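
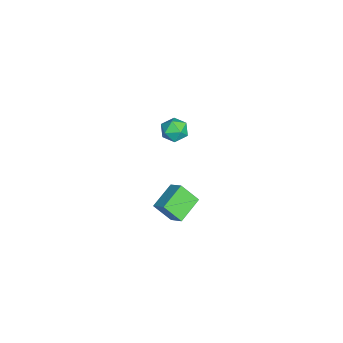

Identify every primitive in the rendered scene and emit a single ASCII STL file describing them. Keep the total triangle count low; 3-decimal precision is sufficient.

solid 
facet normal -0.459 -0.457 0.762
outer loop
vertex 0.333 -0.24 4.244
vertex 0.714 -0.786 4.146
vertex 0.923 -0.301 4.563
endloop
endfacet
facet normal -0.440 0.250 0.862
outer loop
vertex 0.333 -0.24 4.244
vertex 0.923 -0.301 4.563
vertex 0.742 0.291 4.299
endloop
endfacet
facet normal -0.769 0.560 0.310
outer loop
vertex 0.333 -0.24 4.244
vertex 0.742 0.291 4.299
vertex 0.422 0.172 3.72
endloop
endfacet
facet normal -0.990 0.046 -0.132
outer loop
vertex 0.333 -0.24 4.244
vertex 0.422 0.172 3.72
vertex 0.404 -0.494 3.625
endloop
endfacet
facet normal -0.798 -0.584 0.148
outer loop
vertex 0.333 -0.24 4.244
vertex 0.404 -0.494 3.625
vertex 0.714 -0.786 4.146
endloop
endfacet
facet normal 0.243 0.456 0.856
outer loop
vertex 0.742 0.291 4.299
vertex 0.923 -0.301 4.563
vertex 1.376 0.074 4.235
endloop
endfacet
facet normal 0.214 -0.688 0.693
outer loop
vertex 0.923 -0.301 4.563
vertex 0.714 -0.786 4.146
vertex 1.358 -0.592 4.14
endloop
endfacet
facet normal -0.336 -0.893 -0.300
outer loop
vertex 0.714 -0.786 4.146
vertex 0.404 -0.494 3.625
vertex 1.038 -0.711 3.561
endloop
endfacet
facet normal -0.648 0.125 -0.752
outer loop
vertex 0.404 -0.494 3.625
vertex 0.422 0.172 3.72
vertex 0.857 -0.119 3.297
endloop
endfacet
facet normal -0.289 0.957 -0.037
outer loop
vertex 0.422 0.172 3.72
vertex 0.742 0.291 4.299
vertex 1.066 0.366 3.714
endloop
endfacet
facet normal 0.990 -0.046 0.132
outer loop
vertex 1.447 -0.18 3.616
vertex 1.376 0.074 4.235
vertex 1.358 -0.592 4.14
endloop
endfacet
facet normal 0.769 -0.560 -0.310
outer loop
vertex 1.447 -0.18 3.616
vertex 1.358 -0.592 4.14
vertex 1.038 -0.711 3.561
endloop
endfacet
facet normal 0.440 -0.250 -0.862
outer loop
vertex 1.447 -0.18 3.616
vertex 1.038 -0.711 3.561
vertex 0.857 -0.119 3.297
endloop
endfacet
facet normal 0.459 0.457 -0.762
outer loop
vertex 1.447 -0.18 3.616
vertex 0.857 -0.119 3.297
vertex 1.066 0.366 3.714
endloop
endfacet
facet normal 0.798 0.584 -0.148
outer loop
vertex 1.447 -0.18 3.616
vertex 1.066 0.366 3.714
vertex 1.376 0.074 4.235
endloop
endfacet
facet normal 0.648 -0.125 0.752
outer loop
vertex 1.358 -0.592 4.14
vertex 1.376 0.074 4.235
vertex 0.923 -0.301 4.563
endloop
endfacet
facet normal 0.289 -0.957 0.037
outer loop
vertex 1.038 -0.711 3.561
vertex 1.358 -0.592 4.14
vertex 0.714 -0.786 4.146
endloop
endfacet
facet normal -0.243 -0.456 -0.856
outer loop
vertex 0.857 -0.119 3.297
vertex 1.038 -0.711 3.561
vertex 0.404 -0.494 3.625
endloop
endfacet
facet normal -0.214 0.688 -0.693
outer loop
vertex 1.066 0.366 3.714
vertex 0.857 -0.119 3.297
vertex 0.422 0.172 3.72
endloop
endfacet
facet normal 0.336 0.893 0.300
outer loop
vertex 1.376 0.074 4.235
vertex 1.066 0.366 3.714
vertex 0.742 0.291 4.299
endloop
endfacet
facet normal -0.774 0.523 0.356
outer loop
vertex -0.442 -0.422 -1.354
vertex 0.125 0.061 -0.831
vertex -0.309 0.372 -2.231
endloop
endfacet
facet normal -0.623 -0.531 -0.575
outer loop
vertex 0.775 -0.361 -2.729
vertex -0.442 -0.422 -1.354
vertex -0.309 0.372 -2.231
endloop
endfacet
facet normal -0.774 0.523 0.356
outer loop
vertex -0.309 0.372 -2.231
vertex 0.125 0.061 -0.831
vertex 0.258 0.854 -1.707
endloop
endfacet
facet normal 0.113 0.667 -0.736
outer loop
vertex 0.258 0.854 -1.707
vertex 0.775 -0.361 -2.729
vertex -0.309 0.372 -2.231
endloop
endfacet
facet normal -0.112 -0.666 0.737
outer loop
vertex -0.442 -0.422 -1.354
vertex 1.209 -0.672 -1.329
vertex 0.125 0.061 -0.831
endloop
endfacet
facet normal -0.623 -0.531 -0.575
outer loop
vertex 0.642 -1.154 -1.853
vertex -0.442 -0.422 -1.354
vertex 0.775 -0.361 -2.729
endloop
endfacet
facet normal -0.112 -0.668 0.736
outer loop
vertex 0.642 -1.154 -1.853
vertex 1.209 -0.672 -1.329
vertex -0.442 -0.422 -1.354
endloop
endfacet
facet normal 0.623 0.531 0.575
outer loop
vertex 0.125 0.061 -0.831
vertex 1.209 -0.672 -1.329
vertex 0.258 0.854 -1.707
endloop
endfacet
facet normal 0.111 0.667 -0.737
outer loop
vertex 1.342 0.122 -2.206
vertex 0.775 -0.361 -2.729
vertex 0.258 0.854 -1.707
endloop
endfacet
facet normal 0.623 0.531 0.575
outer loop
vertex 0.258 0.854 -1.707
vertex 1.209 -0.672 -1.329
vertex 1.342 0.122 -2.206
endloop
endfacet
facet normal 0.774 -0.523 -0.356
outer loop
vertex 1.342 0.122 -2.206
vertex 0.642 -1.154 -1.853
vertex 0.775 -0.361 -2.729
endloop
endfacet
facet normal 0.774 -0.523 -0.356
outer loop
vertex 1.209 -0.672 -1.329
vertex 0.642 -1.154 -1.853
vertex 1.342 0.122 -2.206
endloop
endfacet

endsolid


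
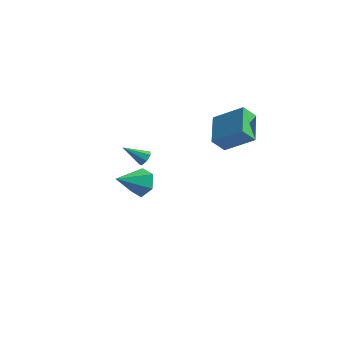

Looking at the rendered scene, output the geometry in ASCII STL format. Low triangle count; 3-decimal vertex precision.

solid 
facet normal 0.403 0.765 -0.502
outer loop
vertex -2.111 2.387 -4.248
vertex -3.071 2.856 -4.304
vertex -2.424 3.058 -3.476
endloop
endfacet
facet normal 0.635 -0.437 0.637
outer loop
vertex -2.111 2.387 -4.248
vertex -2.424 3.058 -3.476
vertex -3.929 1.224 -3.236
endloop
endfacet
facet normal 0.402 0.766 -0.501
outer loop
vertex -2.424 3.058 -3.476
vertex -3.071 2.856 -4.304
vertex -3.385 3.526 -3.531
endloop
endfacet
facet normal 0.005 0.126 0.992
outer loop
vertex -2.424 3.058 -3.476
vertex -3.385 3.526 -3.531
vertex -3.929 1.224 -3.236
endloop
endfacet
facet normal 0.402 0.766 -0.501
outer loop
vertex -3.385 3.526 -3.531
vertex -3.071 2.856 -4.304
vertex -4.031 3.324 -4.359
endloop
endfacet
facet normal -0.791 0.258 0.554
outer loop
vertex -3.385 3.526 -3.531
vertex -4.031 3.324 -4.359
vertex -3.929 1.224 -3.236
endloop
endfacet
facet normal 0.402 0.766 -0.501
outer loop
vertex -4.031 3.324 -4.359
vertex -3.071 2.856 -4.304
vertex -3.718 2.654 -5.132
endloop
endfacet
facet normal -0.956 -0.173 -0.237
outer loop
vertex -4.031 3.324 -4.359
vertex -3.718 2.654 -5.132
vertex -3.929 1.224 -3.236
endloop
endfacet
facet normal 0.403 0.766 -0.502
outer loop
vertex -3.718 2.654 -5.132
vertex -3.071 2.856 -4.304
vertex -2.757 2.185 -5.076
endloop
endfacet
facet normal -0.325 -0.737 -0.592
outer loop
vertex -3.718 2.654 -5.132
vertex -2.757 2.185 -5.076
vertex -3.929 1.224 -3.236
endloop
endfacet
facet normal 0.403 0.766 -0.501
outer loop
vertex -2.757 2.185 -5.076
vertex -3.071 2.856 -4.304
vertex -2.111 2.387 -4.248
endloop
endfacet
facet normal 0.470 -0.869 -0.155
outer loop
vertex -2.757 2.185 -5.076
vertex -2.111 2.387 -4.248
vertex -3.929 1.224 -3.236
endloop
endfacet
facet normal 0.727 0.366 -0.581
outer loop
vertex 0.151 -2.341 1.727
vertex -0.174 -1.921 1.585
vertex 0.179 -1.955 2.005
endloop
endfacet
facet normal 0.427 -0.549 0.719
outer loop
vertex 0.151 -2.341 1.727
vertex 0.179 -1.955 2.005
vertex -1.286 -2.479 2.475
endloop
endfacet
facet normal 0.728 0.363 -0.582
outer loop
vertex 0.179 -1.955 2.005
vertex -0.174 -1.921 1.585
vertex -0.058 -1.542 1.966
endloop
endfacet
facet normal 0.226 0.219 0.949
outer loop
vertex 0.179 -1.955 2.005
vertex -0.058 -1.542 1.966
vertex -1.286 -2.479 2.475
endloop
endfacet
facet normal 0.726 0.364 -0.583
outer loop
vertex -0.058 -1.542 1.966
vertex -0.174 -1.921 1.585
vertex -0.383 -1.415 1.641
endloop
endfacet
facet normal -0.313 0.736 0.600
outer loop
vertex -0.058 -1.542 1.966
vertex -0.383 -1.415 1.641
vertex -1.286 -2.479 2.475
endloop
endfacet
facet normal 0.726 0.364 -0.583
outer loop
vertex -0.383 -1.415 1.641
vertex -0.174 -1.921 1.585
vertex -0.551 -1.669 1.273
endloop
endfacet
facet normal -0.786 0.615 -0.066
outer loop
vertex -0.383 -1.415 1.641
vertex -0.551 -1.669 1.273
vertex -1.286 -2.479 2.475
endloop
endfacet
facet normal 0.726 0.365 -0.583
outer loop
vertex -0.551 -1.669 1.273
vertex -0.174 -1.921 1.585
vertex -0.435 -2.112 1.14
endloop
endfacet
facet normal -0.835 -0.054 -0.547
outer loop
vertex -0.551 -1.669 1.273
vertex -0.435 -2.112 1.14
vertex -1.286 -2.479 2.475
endloop
endfacet
facet normal 0.727 0.364 -0.582
outer loop
vertex -0.435 -2.112 1.14
vertex -0.174 -1.921 1.585
vertex -0.123 -2.412 1.342
endloop
endfacet
facet normal -0.425 -0.766 -0.482
outer loop
vertex -0.435 -2.112 1.14
vertex -0.123 -2.412 1.342
vertex -1.286 -2.479 2.475
endloop
endfacet
facet normal 0.726 0.364 -0.584
outer loop
vertex -0.123 -2.412 1.342
vertex -0.174 -1.921 1.585
vertex 0.151 -2.341 1.727
endloop
endfacet
facet normal 0.138 -0.987 0.084
outer loop
vertex -0.123 -2.412 1.342
vertex 0.151 -2.341 1.727
vertex -1.286 -2.479 2.475
endloop
endfacet
facet normal -0.425 -0.510 0.748
outer loop
vertex 3.626 2.604 4.39
vertex 1.882 2.297 3.189
vertex 4.448 0.831 3.648
endloop
endfacet
facet normal 0.815 0.143 0.561
outer loop
vertex 4.958 1.443 2.751
vertex 3.626 2.604 4.39
vertex 4.448 0.831 3.648
endloop
endfacet
facet normal -0.425 -0.510 0.748
outer loop
vertex 4.448 0.831 3.648
vertex 1.882 2.297 3.189
vertex 2.704 0.524 2.448
endloop
endfacet
facet normal 0.393 -0.848 -0.355
outer loop
vertex 2.704 0.524 2.448
vertex 4.958 1.443 2.751
vertex 4.448 0.831 3.648
endloop
endfacet
facet normal -0.394 0.848 0.355
outer loop
vertex 3.626 2.604 4.39
vertex 2.392 2.909 2.292
vertex 1.882 2.297 3.189
endloop
endfacet
facet normal 0.815 0.144 0.561
outer loop
vertex 4.136 3.216 3.492
vertex 3.626 2.604 4.39
vertex 4.958 1.443 2.751
endloop
endfacet
facet normal -0.393 0.848 0.355
outer loop
vertex 4.136 3.216 3.492
vertex 2.392 2.909 2.292
vertex 3.626 2.604 4.39
endloop
endfacet
facet normal -0.815 -0.143 -0.561
outer loop
vertex 1.882 2.297 3.189
vertex 2.392 2.909 2.292
vertex 2.704 0.524 2.448
endloop
endfacet
facet normal 0.393 -0.848 -0.355
outer loop
vertex 3.214 1.136 1.55
vertex 4.958 1.443 2.751
vertex 2.704 0.524 2.448
endloop
endfacet
facet normal -0.815 -0.143 -0.561
outer loop
vertex 2.704 0.524 2.448
vertex 2.392 2.909 2.292
vertex 3.214 1.136 1.55
endloop
endfacet
facet normal 0.425 0.510 -0.748
outer loop
vertex 3.214 1.136 1.55
vertex 4.136 3.216 3.492
vertex 4.958 1.443 2.751
endloop
endfacet
facet normal 0.425 0.510 -0.748
outer loop
vertex 2.392 2.909 2.292
vertex 4.136 3.216 3.492
vertex 3.214 1.136 1.55
endloop
endfacet

endsolid


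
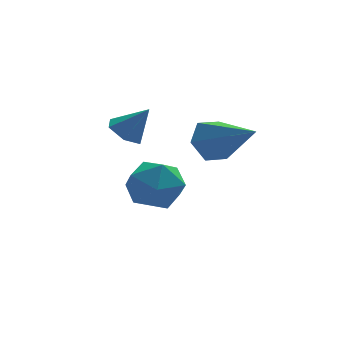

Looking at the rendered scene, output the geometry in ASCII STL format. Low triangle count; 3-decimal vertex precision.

solid 
facet normal -0.477 0.728 -0.492
outer loop
vertex -0.117 0.056 -1.867
vertex -0.444 0.221 -1.306
vertex 0.143 0.51 -1.448
endloop
endfacet
facet normal 0.902 -0.140 -0.408
outer loop
vertex -0.117 0.056 -1.867
vertex 0.143 0.51 -1.448
vertex 0.344 -0.981 -0.494
endloop
endfacet
facet normal -0.477 0.728 -0.491
outer loop
vertex 0.143 0.51 -1.448
vertex -0.444 0.221 -1.306
vertex -0.184 0.674 -0.887
endloop
endfacet
facet normal 0.847 0.362 0.388
outer loop
vertex 0.143 0.51 -1.448
vertex -0.184 0.674 -0.887
vertex 0.344 -0.981 -0.494
endloop
endfacet
facet normal -0.478 0.728 -0.491
outer loop
vertex -0.184 0.674 -0.887
vertex -0.444 0.221 -1.306
vertex -0.771 0.385 -0.744
endloop
endfacet
facet normal 0.105 0.261 0.960
outer loop
vertex -0.184 0.674 -0.887
vertex -0.771 0.385 -0.744
vertex 0.344 -0.981 -0.494
endloop
endfacet
facet normal -0.478 0.728 -0.491
outer loop
vertex -0.771 0.385 -0.744
vertex -0.444 0.221 -1.306
vertex -1.031 -0.068 -1.163
endloop
endfacet
facet normal -0.585 -0.343 0.734
outer loop
vertex -0.771 0.385 -0.744
vertex -1.031 -0.068 -1.163
vertex 0.344 -0.981 -0.494
endloop
endfacet
facet normal -0.478 0.728 -0.492
outer loop
vertex -1.031 -0.068 -1.163
vertex -0.444 0.221 -1.306
vertex -0.705 -0.233 -1.724
endloop
endfacet
facet normal -0.532 -0.845 -0.060
outer loop
vertex -1.031 -0.068 -1.163
vertex -0.705 -0.233 -1.724
vertex 0.344 -0.981 -0.494
endloop
endfacet
facet normal -0.477 0.728 -0.492
outer loop
vertex -0.705 -0.233 -1.724
vertex -0.444 0.221 -1.306
vertex -0.117 0.056 -1.867
endloop
endfacet
facet normal 0.212 -0.744 -0.633
outer loop
vertex -0.705 -0.233 -1.724
vertex -0.117 0.056 -1.867
vertex 0.344 -0.981 -0.494
endloop
endfacet
facet normal -0.582 0.157 -0.798
outer loop
vertex -1.905 1.921 -2.094
vertex -2.223 2.27 -1.793
vertex -1.782 2.467 -2.076
endloop
endfacet
facet normal 0.958 -0.209 -0.196
outer loop
vertex -1.905 1.921 -2.094
vertex -1.782 2.467 -2.076
vertex -1.637 2.11 -0.987
endloop
endfacet
facet normal -0.582 0.157 -0.798
outer loop
vertex -1.782 2.467 -2.076
vertex -2.223 2.27 -1.793
vertex -2.1 2.816 -1.775
endloop
endfacet
facet normal 0.777 0.621 0.100
outer loop
vertex -1.782 2.467 -2.076
vertex -2.1 2.816 -1.775
vertex -1.637 2.11 -0.987
endloop
endfacet
facet normal -0.581 0.157 -0.798
outer loop
vertex -2.1 2.816 -1.775
vertex -2.223 2.27 -1.793
vertex -2.542 2.619 -1.492
endloop
endfacet
facet normal 0.071 0.763 0.642
outer loop
vertex -2.1 2.816 -1.775
vertex -2.542 2.619 -1.492
vertex -1.637 2.11 -0.987
endloop
endfacet
facet normal -0.580 0.159 -0.799
outer loop
vertex -2.542 2.619 -1.492
vertex -2.223 2.27 -1.793
vertex -2.665 2.073 -1.511
endloop
endfacet
facet normal -0.455 0.072 0.888
outer loop
vertex -2.542 2.619 -1.492
vertex -2.665 2.073 -1.511
vertex -1.637 2.11 -0.987
endloop
endfacet
facet normal -0.580 0.158 -0.799
outer loop
vertex -2.665 2.073 -1.511
vertex -2.223 2.27 -1.793
vertex -2.347 1.724 -1.811
endloop
endfacet
facet normal -0.274 -0.758 0.591
outer loop
vertex -2.665 2.073 -1.511
vertex -2.347 1.724 -1.811
vertex -1.637 2.11 -0.987
endloop
endfacet
facet normal -0.582 0.158 -0.798
outer loop
vertex -2.347 1.724 -1.811
vertex -2.223 2.27 -1.793
vertex -1.905 1.921 -2.094
endloop
endfacet
facet normal 0.433 -0.900 0.049
outer loop
vertex -2.347 1.724 -1.811
vertex -1.905 1.921 -2.094
vertex -1.637 2.11 -0.987
endloop
endfacet
facet normal -0.779 0.439 0.449
outer loop
vertex -2.146 2.774 -3.964
vertex -2.112 2.173 -3.317
vertex -1.65 2.923 -3.249
endloop
endfacet
facet normal -0.393 0.916 0.082
outer loop
vertex -2.146 2.774 -3.964
vertex -1.65 2.923 -3.249
vertex -1.342 3.127 -4.052
endloop
endfacet
facet normal -0.376 0.706 -0.600
outer loop
vertex -2.146 2.774 -3.964
vertex -1.342 3.127 -4.052
vertex -1.614 2.504 -4.615
endloop
endfacet
facet normal -0.749 0.101 -0.654
outer loop
vertex -2.146 2.774 -3.964
vertex -1.614 2.504 -4.615
vertex -2.09 1.915 -4.161
endloop
endfacet
facet normal -0.998 -0.064 -0.007
outer loop
vertex -2.146 2.774 -3.964
vertex -2.09 1.915 -4.161
vertex -2.112 2.173 -3.317
endloop
endfacet
facet normal 0.275 0.902 0.334
outer loop
vertex -1.342 3.127 -4.052
vertex -1.65 2.923 -3.249
vertex -0.81 2.745 -3.459
endloop
endfacet
facet normal -0.348 0.130 0.928
outer loop
vertex -1.65 2.923 -3.249
vertex -2.112 2.173 -3.317
vertex -1.286 2.156 -3.005
endloop
endfacet
facet normal -0.704 -0.684 0.191
outer loop
vertex -2.112 2.173 -3.317
vertex -2.09 1.915 -4.161
vertex -1.558 1.533 -3.568
endloop
endfacet
facet normal -0.303 -0.416 -0.857
outer loop
vertex -2.09 1.915 -4.161
vertex -1.614 2.504 -4.615
vertex -1.25 1.737 -4.371
endloop
endfacet
facet normal 0.302 0.563 -0.769
outer loop
vertex -1.614 2.504 -4.615
vertex -1.342 3.127 -4.052
vertex -0.788 2.487 -4.303
endloop
endfacet
facet normal 0.749 -0.101 0.654
outer loop
vertex -0.754 1.886 -3.656
vertex -0.81 2.745 -3.459
vertex -1.286 2.156 -3.005
endloop
endfacet
facet normal 0.376 -0.706 0.600
outer loop
vertex -0.754 1.886 -3.656
vertex -1.286 2.156 -3.005
vertex -1.558 1.533 -3.568
endloop
endfacet
facet normal 0.393 -0.916 -0.082
outer loop
vertex -0.754 1.886 -3.656
vertex -1.558 1.533 -3.568
vertex -1.25 1.737 -4.371
endloop
endfacet
facet normal 0.779 -0.439 -0.449
outer loop
vertex -0.754 1.886 -3.656
vertex -1.25 1.737 -4.371
vertex -0.788 2.487 -4.303
endloop
endfacet
facet normal 0.998 0.064 0.007
outer loop
vertex -0.754 1.886 -3.656
vertex -0.788 2.487 -4.303
vertex -0.81 2.745 -3.459
endloop
endfacet
facet normal 0.303 0.416 0.857
outer loop
vertex -1.286 2.156 -3.005
vertex -0.81 2.745 -3.459
vertex -1.65 2.923 -3.249
endloop
endfacet
facet normal -0.302 -0.563 0.769
outer loop
vertex -1.558 1.533 -3.568
vertex -1.286 2.156 -3.005
vertex -2.112 2.173 -3.317
endloop
endfacet
facet normal -0.275 -0.902 -0.334
outer loop
vertex -1.25 1.737 -4.371
vertex -1.558 1.533 -3.568
vertex -2.09 1.915 -4.161
endloop
endfacet
facet normal 0.348 -0.130 -0.928
outer loop
vertex -0.788 2.487 -4.303
vertex -1.25 1.737 -4.371
vertex -1.614 2.504 -4.615
endloop
endfacet
facet normal 0.704 0.684 -0.191
outer loop
vertex -0.81 2.745 -3.459
vertex -0.788 2.487 -4.303
vertex -1.342 3.127 -4.052
endloop
endfacet

endsolid


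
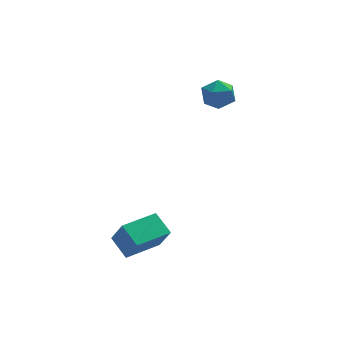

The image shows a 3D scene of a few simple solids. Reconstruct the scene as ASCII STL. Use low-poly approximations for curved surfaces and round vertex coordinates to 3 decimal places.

solid 
facet normal -0.900 -0.433 0.052
outer loop
vertex -0.809 -4.336 -1.721
vertex -1.179 -3.506 -1.215
vertex -1.116 -3.824 -2.785
endloop
endfacet
facet normal 0.355 -0.798 -0.487
outer loop
vertex 0.279 -3.154 -2.865
vertex -0.809 -4.336 -1.721
vertex -1.116 -3.824 -2.785
endloop
endfacet
facet normal -0.900 -0.433 0.052
outer loop
vertex -1.116 -3.824 -2.785
vertex -1.179 -3.506 -1.215
vertex -1.486 -2.994 -2.279
endloop
endfacet
facet normal -0.252 0.420 -0.872
outer loop
vertex -1.486 -2.994 -2.279
vertex 0.279 -3.154 -2.865
vertex -1.116 -3.824 -2.785
endloop
endfacet
facet normal 0.252 -0.420 0.872
outer loop
vertex -0.809 -4.336 -1.721
vertex 0.216 -2.836 -1.295
vertex -1.179 -3.506 -1.215
endloop
endfacet
facet normal 0.355 -0.798 -0.487
outer loop
vertex 0.586 -3.666 -1.801
vertex -0.809 -4.336 -1.721
vertex 0.279 -3.154 -2.865
endloop
endfacet
facet normal 0.252 -0.420 0.872
outer loop
vertex 0.586 -3.666 -1.801
vertex 0.216 -2.836 -1.295
vertex -0.809 -4.336 -1.721
endloop
endfacet
facet normal -0.355 0.798 0.487
outer loop
vertex -1.179 -3.506 -1.215
vertex 0.216 -2.836 -1.295
vertex -1.486 -2.994 -2.279
endloop
endfacet
facet normal -0.252 0.420 -0.872
outer loop
vertex -0.091 -2.324 -2.359
vertex 0.279 -3.154 -2.865
vertex -1.486 -2.994 -2.279
endloop
endfacet
facet normal -0.355 0.798 0.487
outer loop
vertex -1.486 -2.994 -2.279
vertex 0.216 -2.836 -1.295
vertex -0.091 -2.324 -2.359
endloop
endfacet
facet normal 0.900 0.433 -0.052
outer loop
vertex -0.091 -2.324 -2.359
vertex 0.586 -3.666 -1.801
vertex 0.279 -3.154 -2.865
endloop
endfacet
facet normal 0.900 0.433 -0.052
outer loop
vertex 0.216 -2.836 -1.295
vertex 0.586 -3.666 -1.801
vertex -0.091 -2.324 -2.359
endloop
endfacet
facet normal -0.584 0.812 0.005
outer loop
vertex 3.159 1.619 1.534
vertex 2.958 1.47 2.248
vertex 3.562 1.905 2.108
endloop
endfacet
facet normal -0.027 0.902 -0.431
outer loop
vertex 3.159 1.619 1.534
vertex 3.562 1.905 2.108
vertex 3.915 1.625 1.5
endloop
endfacet
facet normal -0.045 0.386 -0.921
outer loop
vertex 3.159 1.619 1.534
vertex 3.915 1.625 1.5
vertex 3.53 1.017 1.264
endloop
endfacet
facet normal -0.613 -0.024 -0.789
outer loop
vertex 3.159 1.619 1.534
vertex 3.53 1.017 1.264
vertex 2.938 0.921 1.727
endloop
endfacet
facet normal -0.946 0.240 -0.216
outer loop
vertex 3.159 1.619 1.534
vertex 2.938 0.921 1.727
vertex 2.958 1.47 2.248
endloop
endfacet
facet normal 0.570 0.820 -0.047
outer loop
vertex 3.915 1.625 1.5
vertex 3.562 1.905 2.108
vertex 4.182 1.479 2.193
endloop
endfacet
facet normal -0.333 0.674 0.659
outer loop
vertex 3.562 1.905 2.108
vertex 2.958 1.47 2.248
vertex 3.59 1.383 2.656
endloop
endfacet
facet normal -0.920 -0.252 0.301
outer loop
vertex 2.958 1.47 2.248
vertex 2.938 0.921 1.727
vertex 3.205 0.775 2.42
endloop
endfacet
facet normal -0.381 -0.679 -0.628
outer loop
vertex 2.938 0.921 1.727
vertex 3.53 1.017 1.264
vertex 3.558 0.495 1.812
endloop
endfacet
facet normal 0.541 -0.016 -0.841
outer loop
vertex 3.53 1.017 1.264
vertex 3.915 1.625 1.5
vertex 4.162 0.93 1.672
endloop
endfacet
facet normal 0.613 0.024 0.789
outer loop
vertex 3.961 0.781 2.386
vertex 4.182 1.479 2.193
vertex 3.59 1.383 2.656
endloop
endfacet
facet normal 0.045 -0.386 0.921
outer loop
vertex 3.961 0.781 2.386
vertex 3.59 1.383 2.656
vertex 3.205 0.775 2.42
endloop
endfacet
facet normal 0.027 -0.902 0.431
outer loop
vertex 3.961 0.781 2.386
vertex 3.205 0.775 2.42
vertex 3.558 0.495 1.812
endloop
endfacet
facet normal 0.584 -0.812 -0.005
outer loop
vertex 3.961 0.781 2.386
vertex 3.558 0.495 1.812
vertex 4.162 0.93 1.672
endloop
endfacet
facet normal 0.946 -0.240 0.216
outer loop
vertex 3.961 0.781 2.386
vertex 4.162 0.93 1.672
vertex 4.182 1.479 2.193
endloop
endfacet
facet normal 0.381 0.679 0.628
outer loop
vertex 3.59 1.383 2.656
vertex 4.182 1.479 2.193
vertex 3.562 1.905 2.108
endloop
endfacet
facet normal -0.541 0.016 0.841
outer loop
vertex 3.205 0.775 2.42
vertex 3.59 1.383 2.656
vertex 2.958 1.47 2.248
endloop
endfacet
facet normal -0.570 -0.820 0.047
outer loop
vertex 3.558 0.495 1.812
vertex 3.205 0.775 2.42
vertex 2.938 0.921 1.727
endloop
endfacet
facet normal 0.333 -0.674 -0.659
outer loop
vertex 4.162 0.93 1.672
vertex 3.558 0.495 1.812
vertex 3.53 1.017 1.264
endloop
endfacet
facet normal 0.920 0.252 -0.301
outer loop
vertex 4.182 1.479 2.193
vertex 4.162 0.93 1.672
vertex 3.915 1.625 1.5
endloop
endfacet

endsolid


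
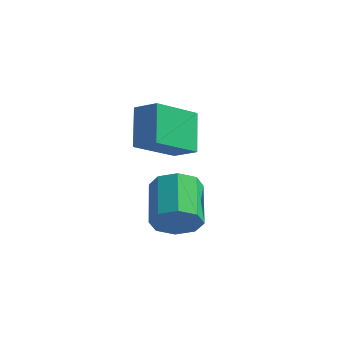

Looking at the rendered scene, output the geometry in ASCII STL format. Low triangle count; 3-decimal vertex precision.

solid 
facet normal -0.390 0.418 0.821
outer loop
vertex -3.057 -1.973 0.571
vertex -2.046 -1.844 0.986
vertex -2.925 -0.036 -0.352
endloop
endfacet
facet normal -0.918 -0.117 -0.378
outer loop
vertex -2.194 -0.816 -1.886
vertex -3.057 -1.973 0.571
vertex -2.925 -0.036 -0.352
endloop
endfacet
facet normal -0.391 0.417 0.820
outer loop
vertex -2.925 -0.036 -0.352
vertex -2.046 -1.844 0.986
vertex -1.914 0.094 0.064
endloop
endfacet
facet normal 0.061 0.901 -0.429
outer loop
vertex -1.914 0.094 0.064
vertex -2.194 -0.816 -1.886
vertex -2.925 -0.036 -0.352
endloop
endfacet
facet normal -0.061 -0.901 0.429
outer loop
vertex -3.057 -1.973 0.571
vertex -1.315 -2.624 -0.548
vertex -2.046 -1.844 0.986
endloop
endfacet
facet normal -0.918 -0.117 -0.378
outer loop
vertex -2.326 -2.754 -0.964
vertex -3.057 -1.973 0.571
vertex -2.194 -0.816 -1.886
endloop
endfacet
facet normal -0.061 -0.901 0.429
outer loop
vertex -2.326 -2.754 -0.964
vertex -1.315 -2.624 -0.548
vertex -3.057 -1.973 0.571
endloop
endfacet
facet normal 0.918 0.117 0.378
outer loop
vertex -2.046 -1.844 0.986
vertex -1.315 -2.624 -0.548
vertex -1.914 0.094 0.064
endloop
endfacet
facet normal 0.061 0.901 -0.429
outer loop
vertex -1.183 -0.687 -1.471
vertex -2.194 -0.816 -1.886
vertex -1.914 0.094 0.064
endloop
endfacet
facet normal 0.918 0.117 0.378
outer loop
vertex -1.914 0.094 0.064
vertex -1.315 -2.624 -0.548
vertex -1.183 -0.687 -1.471
endloop
endfacet
facet normal 0.390 -0.417 -0.821
outer loop
vertex -1.183 -0.687 -1.471
vertex -2.326 -2.754 -0.964
vertex -2.194 -0.816 -1.886
endloop
endfacet
facet normal 0.391 -0.417 -0.820
outer loop
vertex -1.315 -2.624 -0.548
vertex -2.326 -2.754 -0.964
vertex -1.183 -0.687 -1.471
endloop
endfacet
facet normal 0.580 -0.590 -0.562
outer loop
vertex 0.109 -2.994 -3.332
vertex -0.309 -2.642 -4.133
vertex 0.461 -2.397 -3.596
endloop
endfacet
facet normal 0.662 -0.060 0.747
outer loop
vertex 0.109 -2.994 -3.332
vertex 0.461 -2.397 -3.596
vertex -1.074 -1.791 -2.186
endloop
endfacet
facet normal 0.662 -0.060 0.747
outer loop
vertex -1.074 -1.791 -2.186
vertex 0.461 -2.397 -3.596
vertex -0.722 -1.193 -2.45
endloop
endfacet
facet normal -0.580 0.590 0.562
outer loop
vertex -1.074 -1.791 -2.186
vertex -0.722 -1.193 -2.45
vertex -1.491 -1.438 -2.987
endloop
endfacet
facet normal 0.580 -0.590 -0.562
outer loop
vertex 0.461 -2.397 -3.596
vertex -0.309 -2.642 -4.133
vertex 0.362 -1.942 -4.175
endloop
endfacet
facet normal 0.804 0.527 0.276
outer loop
vertex 0.461 -2.397 -3.596
vertex 0.362 -1.942 -4.175
vertex -0.722 -1.193 -2.45
endloop
endfacet
facet normal 0.804 0.526 0.277
outer loop
vertex -0.722 -1.193 -2.45
vertex 0.362 -1.942 -4.175
vertex -0.82 -0.739 -3.029
endloop
endfacet
facet normal -0.580 0.590 0.561
outer loop
vertex -0.722 -1.193 -2.45
vertex -0.82 -0.739 -3.029
vertex -1.491 -1.438 -2.987
endloop
endfacet
facet normal 0.580 -0.590 -0.561
outer loop
vertex 0.362 -1.942 -4.175
vertex -0.309 -2.642 -4.133
vertex -0.13 -1.898 -4.73
endloop
endfacet
facet normal 0.474 0.805 -0.356
outer loop
vertex 0.362 -1.942 -4.175
vertex -0.13 -1.898 -4.73
vertex -0.82 -0.739 -3.029
endloop
endfacet
facet normal 0.475 0.805 -0.356
outer loop
vertex -0.82 -0.739 -3.029
vertex -0.13 -1.898 -4.73
vertex -1.312 -0.694 -3.583
endloop
endfacet
facet normal -0.579 0.590 0.562
outer loop
vertex -0.82 -0.739 -3.029
vertex -1.312 -0.694 -3.583
vertex -1.491 -1.438 -2.987
endloop
endfacet
facet normal 0.580 -0.590 -0.562
outer loop
vertex -0.13 -1.898 -4.73
vertex -0.309 -2.642 -4.133
vertex -0.726 -2.289 -4.934
endloop
endfacet
facet normal -0.134 0.611 -0.780
outer loop
vertex -0.13 -1.898 -4.73
vertex -0.726 -2.289 -4.934
vertex -1.312 -0.694 -3.583
endloop
endfacet
facet normal -0.134 0.611 -0.780
outer loop
vertex -1.312 -0.694 -3.583
vertex -0.726 -2.289 -4.934
vertex -1.909 -1.086 -3.788
endloop
endfacet
facet normal -0.580 0.590 0.562
outer loop
vertex -1.312 -0.694 -3.583
vertex -1.909 -1.086 -3.788
vertex -1.491 -1.438 -2.987
endloop
endfacet
facet normal 0.580 -0.590 -0.562
outer loop
vertex -0.726 -2.289 -4.934
vertex -0.309 -2.642 -4.133
vertex -1.078 -2.887 -4.67
endloop
endfacet
facet normal -0.662 0.060 -0.747
outer loop
vertex -0.726 -2.289 -4.934
vertex -1.078 -2.887 -4.67
vertex -1.909 -1.086 -3.788
endloop
endfacet
facet normal -0.662 0.060 -0.747
outer loop
vertex -1.909 -1.086 -3.788
vertex -1.078 -2.887 -4.67
vertex -2.261 -1.683 -3.524
endloop
endfacet
facet normal -0.580 0.590 0.562
outer loop
vertex -1.909 -1.086 -3.788
vertex -2.261 -1.683 -3.524
vertex -1.491 -1.438 -2.987
endloop
endfacet
facet normal 0.580 -0.590 -0.561
outer loop
vertex -1.078 -2.887 -4.67
vertex -0.309 -2.642 -4.133
vertex -0.98 -3.341 -4.091
endloop
endfacet
facet normal -0.804 -0.526 -0.277
outer loop
vertex -1.078 -2.887 -4.67
vertex -0.98 -3.341 -4.091
vertex -2.261 -1.683 -3.524
endloop
endfacet
facet normal -0.804 -0.527 -0.276
outer loop
vertex -2.261 -1.683 -3.524
vertex -0.98 -3.341 -4.091
vertex -2.162 -2.138 -2.945
endloop
endfacet
facet normal -0.580 0.590 0.562
outer loop
vertex -2.261 -1.683 -3.524
vertex -2.162 -2.138 -2.945
vertex -1.491 -1.438 -2.987
endloop
endfacet
facet normal 0.579 -0.590 -0.562
outer loop
vertex -0.98 -3.341 -4.091
vertex -0.309 -2.642 -4.133
vertex -0.488 -3.386 -3.537
endloop
endfacet
facet normal -0.474 -0.805 0.356
outer loop
vertex -0.98 -3.341 -4.091
vertex -0.488 -3.386 -3.537
vertex -2.162 -2.138 -2.945
endloop
endfacet
facet normal -0.474 -0.805 0.356
outer loop
vertex -2.162 -2.138 -2.945
vertex -0.488 -3.386 -3.537
vertex -1.67 -2.182 -2.39
endloop
endfacet
facet normal -0.580 0.590 0.561
outer loop
vertex -2.162 -2.138 -2.945
vertex -1.67 -2.182 -2.39
vertex -1.491 -1.438 -2.987
endloop
endfacet
facet normal 0.580 -0.590 -0.562
outer loop
vertex -0.488 -3.386 -3.537
vertex -0.309 -2.642 -4.133
vertex 0.109 -2.994 -3.332
endloop
endfacet
facet normal 0.134 -0.612 0.780
outer loop
vertex -0.488 -3.386 -3.537
vertex 0.109 -2.994 -3.332
vertex -1.67 -2.182 -2.39
endloop
endfacet
facet normal 0.134 -0.611 0.780
outer loop
vertex -1.67 -2.182 -2.39
vertex 0.109 -2.994 -3.332
vertex -1.074 -1.791 -2.186
endloop
endfacet
facet normal -0.580 0.590 0.562
outer loop
vertex -1.67 -2.182 -2.39
vertex -1.074 -1.791 -2.186
vertex -1.491 -1.438 -2.987
endloop
endfacet

endsolid


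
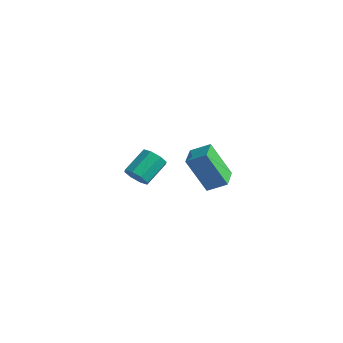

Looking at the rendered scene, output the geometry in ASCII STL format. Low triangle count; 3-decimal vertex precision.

solid 
facet normal -0.692 -0.541 -0.477
outer loop
vertex -2.75 0.665 -2.666
vertex -3.489 1.611 -2.667
vertex -2.017 1.237 -4.38
endloop
endfacet
facet normal 0.616 -0.788 0.000
outer loop
vertex -1.311 1.789 -3.893
vertex -2.75 0.665 -2.666
vertex -2.017 1.237 -4.38
endloop
endfacet
facet normal -0.692 -0.542 -0.477
outer loop
vertex -2.017 1.237 -4.38
vertex -3.489 1.611 -2.667
vertex -2.756 2.182 -4.381
endloop
endfacet
facet normal 0.377 0.294 -0.879
outer loop
vertex -2.756 2.182 -4.381
vertex -1.311 1.789 -3.893
vertex -2.017 1.237 -4.38
endloop
endfacet
facet normal -0.377 -0.293 0.879
outer loop
vertex -2.75 0.665 -2.666
vertex -2.783 2.163 -2.18
vertex -3.489 1.611 -2.667
endloop
endfacet
facet normal 0.616 -0.788 0.001
outer loop
vertex -2.044 1.218 -2.179
vertex -2.75 0.665 -2.666
vertex -1.311 1.789 -3.893
endloop
endfacet
facet normal -0.376 -0.293 0.879
outer loop
vertex -2.044 1.218 -2.179
vertex -2.783 2.163 -2.18
vertex -2.75 0.665 -2.666
endloop
endfacet
facet normal -0.616 0.788 -0.001
outer loop
vertex -3.489 1.611 -2.667
vertex -2.783 2.163 -2.18
vertex -2.756 2.182 -4.381
endloop
endfacet
facet normal 0.377 0.293 -0.879
outer loop
vertex -2.05 2.735 -3.894
vertex -1.311 1.789 -3.893
vertex -2.756 2.182 -4.381
endloop
endfacet
facet normal -0.616 0.788 -0.001
outer loop
vertex -2.756 2.182 -4.381
vertex -2.783 2.163 -2.18
vertex -2.05 2.735 -3.894
endloop
endfacet
facet normal 0.693 0.542 0.477
outer loop
vertex -2.05 2.735 -3.894
vertex -2.044 1.218 -2.179
vertex -1.311 1.789 -3.893
endloop
endfacet
facet normal 0.692 0.542 0.477
outer loop
vertex -2.783 2.163 -2.18
vertex -2.044 1.218 -2.179
vertex -2.05 2.735 -3.894
endloop
endfacet
facet normal 0.064 -0.823 -0.564
outer loop
vertex -0.322 -3.601 -1.255
vertex -0.639 -3.905 -0.847
vertex -0.774 -3.582 -1.334
endloop
endfacet
facet normal 0.165 0.566 -0.808
outer loop
vertex -0.322 -3.601 -1.255
vertex -0.774 -3.582 -1.334
vertex -0.404 -2.531 -0.522
endloop
endfacet
facet normal 0.166 0.566 -0.808
outer loop
vertex -0.404 -2.531 -0.522
vertex -0.774 -3.582 -1.334
vertex -0.856 -2.511 -0.601
endloop
endfacet
facet normal -0.062 0.823 0.564
outer loop
vertex -0.404 -2.531 -0.522
vertex -0.856 -2.511 -0.601
vertex -0.721 -2.835 -0.113
endloop
endfacet
facet normal 0.063 -0.824 -0.564
outer loop
vertex -0.774 -3.582 -1.334
vertex -0.639 -3.905 -0.847
vertex -1.147 -3.752 -1.127
endloop
endfacet
facet normal -0.580 0.429 -0.692
outer loop
vertex -0.774 -3.582 -1.334
vertex -1.147 -3.752 -1.127
vertex -0.856 -2.511 -0.601
endloop
endfacet
facet normal -0.581 0.429 -0.692
outer loop
vertex -0.856 -2.511 -0.601
vertex -1.147 -3.752 -1.127
vertex -1.229 -2.682 -0.394
endloop
endfacet
facet normal -0.064 0.823 0.564
outer loop
vertex -0.856 -2.511 -0.601
vertex -1.229 -2.682 -0.394
vertex -0.721 -2.835 -0.113
endloop
endfacet
facet normal 0.063 -0.823 -0.564
outer loop
vertex -1.147 -3.752 -1.127
vertex -0.639 -3.905 -0.847
vertex -1.223 -4.012 -0.756
endloop
endfacet
facet normal -0.984 0.042 -0.172
outer loop
vertex -1.147 -3.752 -1.127
vertex -1.223 -4.012 -0.756
vertex -1.229 -2.682 -0.394
endloop
endfacet
facet normal -0.985 0.042 -0.170
outer loop
vertex -1.229 -2.682 -0.394
vertex -1.223 -4.012 -0.756
vertex -1.304 -2.941 -0.023
endloop
endfacet
facet normal -0.063 0.824 0.563
outer loop
vertex -1.229 -2.682 -0.394
vertex -1.304 -2.941 -0.023
vertex -0.721 -2.835 -0.113
endloop
endfacet
facet normal 0.063 -0.824 -0.563
outer loop
vertex -1.223 -4.012 -0.756
vertex -0.639 -3.905 -0.847
vertex -0.956 -4.209 -0.438
endloop
endfacet
facet normal -0.812 -0.371 0.452
outer loop
vertex -1.223 -4.012 -0.756
vertex -0.956 -4.209 -0.438
vertex -1.304 -2.941 -0.023
endloop
endfacet
facet normal -0.813 -0.370 0.449
outer loop
vertex -1.304 -2.941 -0.023
vertex -0.956 -4.209 -0.438
vertex -1.038 -3.139 0.295
endloop
endfacet
facet normal -0.062 0.823 0.565
outer loop
vertex -1.304 -2.941 -0.023
vertex -1.038 -3.139 0.295
vertex -0.721 -2.835 -0.113
endloop
endfacet
facet normal 0.062 -0.823 -0.564
outer loop
vertex -0.956 -4.209 -0.438
vertex -0.639 -3.905 -0.847
vertex -0.504 -4.229 -0.359
endloop
endfacet
facet normal -0.166 -0.566 0.808
outer loop
vertex -0.956 -4.209 -0.438
vertex -0.504 -4.229 -0.359
vertex -1.038 -3.139 0.295
endloop
endfacet
facet normal -0.165 -0.566 0.808
outer loop
vertex -1.038 -3.139 0.295
vertex -0.504 -4.229 -0.359
vertex -0.586 -3.158 0.374
endloop
endfacet
facet normal -0.064 0.823 0.564
outer loop
vertex -1.038 -3.139 0.295
vertex -0.586 -3.158 0.374
vertex -0.721 -2.835 -0.113
endloop
endfacet
facet normal 0.064 -0.823 -0.564
outer loop
vertex -0.504 -4.229 -0.359
vertex -0.639 -3.905 -0.847
vertex -0.131 -4.058 -0.566
endloop
endfacet
facet normal 0.581 -0.429 0.692
outer loop
vertex -0.504 -4.229 -0.359
vertex -0.131 -4.058 -0.566
vertex -0.586 -3.158 0.374
endloop
endfacet
facet normal 0.580 -0.430 0.692
outer loop
vertex -0.586 -3.158 0.374
vertex -0.131 -4.058 -0.566
vertex -0.213 -2.988 0.167
endloop
endfacet
facet normal -0.063 0.824 0.564
outer loop
vertex -0.586 -3.158 0.374
vertex -0.213 -2.988 0.167
vertex -0.721 -2.835 -0.113
endloop
endfacet
facet normal 0.063 -0.824 -0.563
outer loop
vertex -0.131 -4.058 -0.566
vertex -0.639 -3.905 -0.847
vertex -0.056 -3.799 -0.937
endloop
endfacet
facet normal 0.985 -0.041 0.170
outer loop
vertex -0.131 -4.058 -0.566
vertex -0.056 -3.799 -0.937
vertex -0.213 -2.988 0.167
endloop
endfacet
facet normal 0.984 -0.043 0.172
outer loop
vertex -0.213 -2.988 0.167
vertex -0.056 -3.799 -0.937
vertex -0.137 -2.728 -0.204
endloop
endfacet
facet normal -0.063 0.823 0.564
outer loop
vertex -0.213 -2.988 0.167
vertex -0.137 -2.728 -0.204
vertex -0.721 -2.835 -0.113
endloop
endfacet
facet normal 0.062 -0.823 -0.565
outer loop
vertex -0.056 -3.799 -0.937
vertex -0.639 -3.905 -0.847
vertex -0.322 -3.601 -1.255
endloop
endfacet
facet normal 0.813 0.369 -0.450
outer loop
vertex -0.056 -3.799 -0.937
vertex -0.322 -3.601 -1.255
vertex -0.137 -2.728 -0.204
endloop
endfacet
facet normal 0.811 0.371 -0.451
outer loop
vertex -0.137 -2.728 -0.204
vertex -0.322 -3.601 -1.255
vertex -0.404 -2.531 -0.522
endloop
endfacet
facet normal -0.063 0.824 0.563
outer loop
vertex -0.137 -2.728 -0.204
vertex -0.404 -2.531 -0.522
vertex -0.721 -2.835 -0.113
endloop
endfacet

endsolid


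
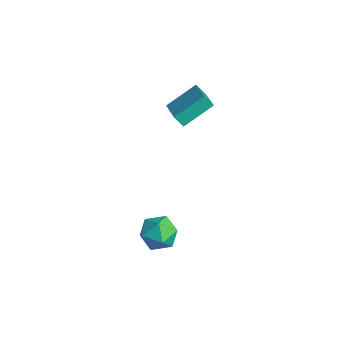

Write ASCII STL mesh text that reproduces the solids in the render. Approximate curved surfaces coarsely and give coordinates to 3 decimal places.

solid 
facet normal -0.874 0.329 -0.358
outer loop
vertex -2.78 1.704 3.359
vertex -2.365 2.05 2.665
vertex -3.028 -0.099 2.309
endloop
endfacet
facet normal -0.472 -0.394 0.789
outer loop
vertex -1.455 -0.69 2.955
vertex -2.78 1.704 3.359
vertex -3.028 -0.099 2.309
endloop
endfacet
facet normal -0.873 0.329 -0.359
outer loop
vertex -3.028 -0.099 2.309
vertex -2.365 2.05 2.665
vertex -2.612 0.248 1.616
endloop
endfacet
facet normal -0.117 -0.858 -0.500
outer loop
vertex -2.612 0.248 1.616
vertex -1.455 -0.69 2.955
vertex -3.028 -0.099 2.309
endloop
endfacet
facet normal 0.118 0.859 0.499
outer loop
vertex -2.78 1.704 3.359
vertex -0.792 1.459 3.311
vertex -2.365 2.05 2.665
endloop
endfacet
facet normal -0.472 -0.394 0.788
outer loop
vertex -1.208 1.112 4.004
vertex -2.78 1.704 3.359
vertex -1.455 -0.69 2.955
endloop
endfacet
facet normal 0.118 0.858 0.500
outer loop
vertex -1.208 1.112 4.004
vertex -0.792 1.459 3.311
vertex -2.78 1.704 3.359
endloop
endfacet
facet normal 0.472 0.394 -0.789
outer loop
vertex -2.365 2.05 2.665
vertex -0.792 1.459 3.311
vertex -2.612 0.248 1.616
endloop
endfacet
facet normal -0.119 -0.858 -0.499
outer loop
vertex -1.04 -0.344 2.261
vertex -1.455 -0.69 2.955
vertex -2.612 0.248 1.616
endloop
endfacet
facet normal 0.472 0.394 -0.789
outer loop
vertex -2.612 0.248 1.616
vertex -0.792 1.459 3.311
vertex -1.04 -0.344 2.261
endloop
endfacet
facet normal 0.874 -0.329 0.359
outer loop
vertex -1.04 -0.344 2.261
vertex -1.208 1.112 4.004
vertex -1.455 -0.69 2.955
endloop
endfacet
facet normal 0.873 -0.329 0.359
outer loop
vertex -0.792 1.459 3.311
vertex -1.208 1.112 4.004
vertex -1.04 -0.344 2.261
endloop
endfacet
facet normal -0.866 0.362 0.346
outer loop
vertex -0.052 -2.953 -4.293
vertex 0.037 -3.653 -3.338
vertex 0.502 -2.56 -3.318
endloop
endfacet
facet normal -0.524 0.851 -0.045
outer loop
vertex -0.052 -2.953 -4.293
vertex 0.502 -2.56 -3.318
vertex 0.959 -2.336 -4.392
endloop
endfacet
facet normal -0.422 0.579 -0.698
outer loop
vertex -0.052 -2.953 -4.293
vertex 0.959 -2.336 -4.392
vertex 0.777 -3.291 -5.075
endloop
endfacet
facet normal -0.701 -0.077 -0.709
outer loop
vertex -0.052 -2.953 -4.293
vertex 0.777 -3.291 -5.075
vertex 0.207 -4.105 -4.423
endloop
endfacet
facet normal -0.975 -0.212 -0.064
outer loop
vertex -0.052 -2.953 -4.293
vertex 0.207 -4.105 -4.423
vertex 0.037 -3.653 -3.338
endloop
endfacet
facet normal 0.116 0.961 0.250
outer loop
vertex 0.959 -2.336 -4.392
vertex 0.502 -2.56 -3.318
vertex 1.673 -2.655 -3.497
endloop
endfacet
facet normal -0.438 0.170 0.883
outer loop
vertex 0.502 -2.56 -3.318
vertex 0.037 -3.653 -3.338
vertex 1.103 -3.469 -2.845
endloop
endfacet
facet normal -0.614 -0.758 0.220
outer loop
vertex 0.037 -3.653 -3.338
vertex 0.207 -4.105 -4.423
vertex 0.921 -4.424 -3.528
endloop
endfacet
facet normal -0.170 -0.541 -0.824
outer loop
vertex 0.207 -4.105 -4.423
vertex 0.777 -3.291 -5.075
vertex 1.378 -4.2 -4.602
endloop
endfacet
facet normal 0.282 0.522 -0.805
outer loop
vertex 0.777 -3.291 -5.075
vertex 0.959 -2.336 -4.392
vertex 1.843 -3.107 -4.582
endloop
endfacet
facet normal 0.701 0.077 0.709
outer loop
vertex 1.932 -3.807 -3.627
vertex 1.673 -2.655 -3.497
vertex 1.103 -3.469 -2.845
endloop
endfacet
facet normal 0.422 -0.579 0.698
outer loop
vertex 1.932 -3.807 -3.627
vertex 1.103 -3.469 -2.845
vertex 0.921 -4.424 -3.528
endloop
endfacet
facet normal 0.524 -0.851 0.045
outer loop
vertex 1.932 -3.807 -3.627
vertex 0.921 -4.424 -3.528
vertex 1.378 -4.2 -4.602
endloop
endfacet
facet normal 0.866 -0.362 -0.346
outer loop
vertex 1.932 -3.807 -3.627
vertex 1.378 -4.2 -4.602
vertex 1.843 -3.107 -4.582
endloop
endfacet
facet normal 0.975 0.212 0.064
outer loop
vertex 1.932 -3.807 -3.627
vertex 1.843 -3.107 -4.582
vertex 1.673 -2.655 -3.497
endloop
endfacet
facet normal 0.170 0.541 0.824
outer loop
vertex 1.103 -3.469 -2.845
vertex 1.673 -2.655 -3.497
vertex 0.502 -2.56 -3.318
endloop
endfacet
facet normal -0.282 -0.522 0.805
outer loop
vertex 0.921 -4.424 -3.528
vertex 1.103 -3.469 -2.845
vertex 0.037 -3.653 -3.338
endloop
endfacet
facet normal -0.116 -0.961 -0.250
outer loop
vertex 1.378 -4.2 -4.602
vertex 0.921 -4.424 -3.528
vertex 0.207 -4.105 -4.423
endloop
endfacet
facet normal 0.438 -0.170 -0.883
outer loop
vertex 1.843 -3.107 -4.582
vertex 1.378 -4.2 -4.602
vertex 0.777 -3.291 -5.075
endloop
endfacet
facet normal 0.614 0.758 -0.220
outer loop
vertex 1.673 -2.655 -3.497
vertex 1.843 -3.107 -4.582
vertex 0.959 -2.336 -4.392
endloop
endfacet

endsolid


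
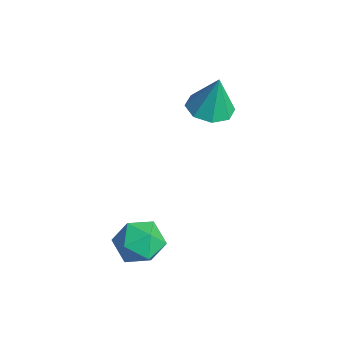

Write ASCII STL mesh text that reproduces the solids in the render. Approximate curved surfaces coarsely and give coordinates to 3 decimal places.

solid 
facet normal -0.129 -0.147 -0.981
outer loop
vertex -3.186 2.448 1.729
vertex -4.099 2.055 1.908
vertex -3.744 2.982 1.722
endloop
endfacet
facet normal 0.664 0.697 0.269
outer loop
vertex -3.186 2.448 1.729
vertex -3.744 2.982 1.722
vertex -3.861 2.325 3.712
endloop
endfacet
facet normal -0.129 -0.147 -0.981
outer loop
vertex -3.744 2.982 1.722
vertex -4.099 2.055 1.908
vertex -4.511 2.973 1.824
endloop
endfacet
facet normal 0.031 0.949 0.315
outer loop
vertex -3.744 2.982 1.722
vertex -4.511 2.973 1.824
vertex -3.861 2.325 3.712
endloop
endfacet
facet normal -0.129 -0.147 -0.981
outer loop
vertex -4.511 2.973 1.824
vertex -4.099 2.055 1.908
vertex -5.035 2.426 1.975
endloop
endfacet
facet normal -0.587 0.682 0.436
outer loop
vertex -4.511 2.973 1.824
vertex -5.035 2.426 1.975
vertex -3.861 2.325 3.712
endloop
endfacet
facet normal -0.129 -0.148 -0.981
outer loop
vertex -5.035 2.426 1.975
vertex -4.099 2.055 1.908
vertex -5.011 1.661 2.087
endloop
endfacet
facet normal -0.826 0.056 0.561
outer loop
vertex -5.035 2.426 1.975
vertex -5.011 1.661 2.087
vertex -3.861 2.325 3.712
endloop
endfacet
facet normal -0.129 -0.146 -0.981
outer loop
vertex -5.011 1.661 2.087
vertex -4.099 2.055 1.908
vertex -4.453 1.127 2.093
endloop
endfacet
facet normal -0.547 -0.565 0.618
outer loop
vertex -5.011 1.661 2.087
vertex -4.453 1.127 2.093
vertex -3.861 2.325 3.712
endloop
endfacet
facet normal -0.129 -0.147 -0.981
outer loop
vertex -4.453 1.127 2.093
vertex -4.099 2.055 1.908
vertex -3.686 1.137 1.991
endloop
endfacet
facet normal 0.087 -0.816 0.572
outer loop
vertex -4.453 1.127 2.093
vertex -3.686 1.137 1.991
vertex -3.861 2.325 3.712
endloop
endfacet
facet normal -0.129 -0.147 -0.981
outer loop
vertex -3.686 1.137 1.991
vertex -4.099 2.055 1.908
vertex -3.162 1.684 1.84
endloop
endfacet
facet normal 0.703 -0.549 0.451
outer loop
vertex -3.686 1.137 1.991
vertex -3.162 1.684 1.84
vertex -3.861 2.325 3.712
endloop
endfacet
facet normal -0.129 -0.147 -0.981
outer loop
vertex -3.162 1.684 1.84
vertex -4.099 2.055 1.908
vertex -3.186 2.448 1.729
endloop
endfacet
facet normal 0.942 0.077 0.326
outer loop
vertex -3.162 1.684 1.84
vertex -3.186 2.448 1.729
vertex -3.861 2.325 3.712
endloop
endfacet
facet normal 0.250 -0.358 0.900
outer loop
vertex -0.13 -2.314 -0.945
vertex -1.105 -2.827 -0.878
vertex -0.239 -3.345 -1.325
endloop
endfacet
facet normal 0.828 -0.269 0.492
outer loop
vertex -0.13 -2.314 -0.945
vertex -0.239 -3.345 -1.325
vertex 0.343 -2.603 -1.9
endloop
endfacet
facet normal 0.858 0.419 0.298
outer loop
vertex -0.13 -2.314 -0.945
vertex 0.343 -2.603 -1.9
vertex -0.165 -1.627 -1.809
endloop
endfacet
facet normal 0.298 0.753 0.587
outer loop
vertex -0.13 -2.314 -0.945
vertex -0.165 -1.627 -1.809
vertex -1.059 -1.765 -1.177
endloop
endfacet
facet normal -0.078 0.273 0.959
outer loop
vertex -0.13 -2.314 -0.945
vertex -1.059 -1.765 -1.177
vertex -1.105 -2.827 -0.878
endloop
endfacet
facet normal 0.744 -0.661 -0.099
outer loop
vertex 0.343 -2.603 -1.9
vertex -0.239 -3.345 -1.325
vertex -0.341 -3.295 -2.423
endloop
endfacet
facet normal -0.192 -0.805 0.562
outer loop
vertex -0.239 -3.345 -1.325
vertex -1.105 -2.827 -0.878
vertex -1.235 -3.433 -1.791
endloop
endfacet
facet normal -0.722 0.216 0.658
outer loop
vertex -1.105 -2.827 -0.878
vertex -1.059 -1.765 -1.177
vertex -1.743 -2.457 -1.7
endloop
endfacet
facet normal -0.114 0.992 0.056
outer loop
vertex -1.059 -1.765 -1.177
vertex -0.165 -1.627 -1.809
vertex -1.161 -1.715 -2.275
endloop
endfacet
facet normal 0.792 0.451 -0.412
outer loop
vertex -0.165 -1.627 -1.809
vertex 0.343 -2.603 -1.9
vertex -0.295 -2.233 -2.722
endloop
endfacet
facet normal -0.298 -0.753 -0.587
outer loop
vertex -1.27 -2.746 -2.655
vertex -0.341 -3.295 -2.423
vertex -1.235 -3.433 -1.791
endloop
endfacet
facet normal -0.858 -0.419 -0.298
outer loop
vertex -1.27 -2.746 -2.655
vertex -1.235 -3.433 -1.791
vertex -1.743 -2.457 -1.7
endloop
endfacet
facet normal -0.828 0.269 -0.492
outer loop
vertex -1.27 -2.746 -2.655
vertex -1.743 -2.457 -1.7
vertex -1.161 -1.715 -2.275
endloop
endfacet
facet normal -0.250 0.358 -0.900
outer loop
vertex -1.27 -2.746 -2.655
vertex -1.161 -1.715 -2.275
vertex -0.295 -2.233 -2.722
endloop
endfacet
facet normal 0.078 -0.273 -0.959
outer loop
vertex -1.27 -2.746 -2.655
vertex -0.295 -2.233 -2.722
vertex -0.341 -3.295 -2.423
endloop
endfacet
facet normal 0.114 -0.992 -0.056
outer loop
vertex -1.235 -3.433 -1.791
vertex -0.341 -3.295 -2.423
vertex -0.239 -3.345 -1.325
endloop
endfacet
facet normal -0.792 -0.451 0.412
outer loop
vertex -1.743 -2.457 -1.7
vertex -1.235 -3.433 -1.791
vertex -1.105 -2.827 -0.878
endloop
endfacet
facet normal -0.744 0.661 0.099
outer loop
vertex -1.161 -1.715 -2.275
vertex -1.743 -2.457 -1.7
vertex -1.059 -1.765 -1.177
endloop
endfacet
facet normal 0.192 0.805 -0.562
outer loop
vertex -0.295 -2.233 -2.722
vertex -1.161 -1.715 -2.275
vertex -0.165 -1.627 -1.809
endloop
endfacet
facet normal 0.722 -0.216 -0.658
outer loop
vertex -0.341 -3.295 -2.423
vertex -0.295 -2.233 -2.722
vertex 0.343 -2.603 -1.9
endloop
endfacet

endsolid


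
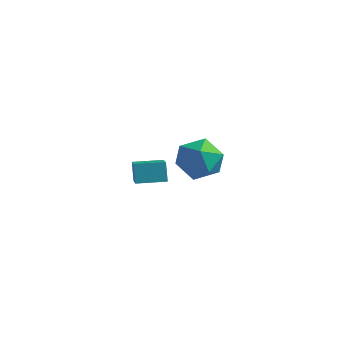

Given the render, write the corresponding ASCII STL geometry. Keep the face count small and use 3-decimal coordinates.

solid 
facet normal -0.626 0.325 0.709
outer loop
vertex -3.685 1.38 -3.15
vertex -3.597 0.488 -2.663
vertex -2.956 1.252 -2.448
endloop
endfacet
facet normal -0.258 0.867 0.426
outer loop
vertex -3.685 1.38 -3.15
vertex -2.956 1.252 -2.448
vertex -2.746 1.742 -3.317
endloop
endfacet
facet normal -0.388 0.880 -0.275
outer loop
vertex -3.685 1.38 -3.15
vertex -2.746 1.742 -3.317
vertex -3.257 1.281 -4.07
endloop
endfacet
facet normal -0.836 0.344 -0.426
outer loop
vertex -3.685 1.38 -3.15
vertex -3.257 1.281 -4.07
vertex -3.782 0.506 -3.666
endloop
endfacet
facet normal -0.983 0.002 0.181
outer loop
vertex -3.685 1.38 -3.15
vertex -3.782 0.506 -3.666
vertex -3.597 0.488 -2.663
endloop
endfacet
facet normal 0.437 0.734 0.520
outer loop
vertex -2.746 1.742 -3.317
vertex -2.956 1.252 -2.448
vertex -2.078 1.074 -2.934
endloop
endfacet
facet normal -0.158 -0.143 0.977
outer loop
vertex -2.956 1.252 -2.448
vertex -3.597 0.488 -2.663
vertex -2.603 0.299 -2.53
endloop
endfacet
facet normal -0.736 -0.665 0.124
outer loop
vertex -3.597 0.488 -2.663
vertex -3.782 0.506 -3.666
vertex -3.114 -0.162 -3.283
endloop
endfacet
facet normal -0.498 -0.111 -0.860
outer loop
vertex -3.782 0.506 -3.666
vertex -3.257 1.281 -4.07
vertex -2.904 0.328 -4.152
endloop
endfacet
facet normal 0.226 0.755 -0.616
outer loop
vertex -3.257 1.281 -4.07
vertex -2.746 1.742 -3.317
vertex -2.263 1.092 -3.937
endloop
endfacet
facet normal 0.836 -0.344 0.426
outer loop
vertex -2.175 0.2 -3.45
vertex -2.078 1.074 -2.934
vertex -2.603 0.299 -2.53
endloop
endfacet
facet normal 0.388 -0.880 0.275
outer loop
vertex -2.175 0.2 -3.45
vertex -2.603 0.299 -2.53
vertex -3.114 -0.162 -3.283
endloop
endfacet
facet normal 0.258 -0.867 -0.426
outer loop
vertex -2.175 0.2 -3.45
vertex -3.114 -0.162 -3.283
vertex -2.904 0.328 -4.152
endloop
endfacet
facet normal 0.626 -0.325 -0.709
outer loop
vertex -2.175 0.2 -3.45
vertex -2.904 0.328 -4.152
vertex -2.263 1.092 -3.937
endloop
endfacet
facet normal 0.983 -0.002 -0.181
outer loop
vertex -2.175 0.2 -3.45
vertex -2.263 1.092 -3.937
vertex -2.078 1.074 -2.934
endloop
endfacet
facet normal 0.498 0.111 0.860
outer loop
vertex -2.603 0.299 -2.53
vertex -2.078 1.074 -2.934
vertex -2.956 1.252 -2.448
endloop
endfacet
facet normal -0.226 -0.755 0.616
outer loop
vertex -3.114 -0.162 -3.283
vertex -2.603 0.299 -2.53
vertex -3.597 0.488 -2.663
endloop
endfacet
facet normal -0.437 -0.734 -0.520
outer loop
vertex -2.904 0.328 -4.152
vertex -3.114 -0.162 -3.283
vertex -3.782 0.506 -3.666
endloop
endfacet
facet normal 0.158 0.143 -0.977
outer loop
vertex -2.263 1.092 -3.937
vertex -2.904 0.328 -4.152
vertex -3.257 1.281 -4.07
endloop
endfacet
facet normal 0.736 0.665 -0.124
outer loop
vertex -2.078 1.074 -2.934
vertex -2.263 1.092 -3.937
vertex -2.746 1.742 -3.317
endloop
endfacet
facet normal -0.798 -0.601 -0.038
outer loop
vertex -2.704 -3.9 -1.042
vertex -3.549 -2.728 -1.818
vertex -2.449 -4.193 -1.764
endloop
endfacet
facet normal 0.516 -0.715 0.472
outer loop
vertex -1.571 -3.532 -1.722
vertex -2.704 -3.9 -1.042
vertex -2.449 -4.193 -1.764
endloop
endfacet
facet normal -0.798 -0.601 -0.038
outer loop
vertex -2.449 -4.193 -1.764
vertex -3.549 -2.728 -1.818
vertex -3.294 -3.021 -2.54
endloop
endfacet
facet normal 0.312 -0.358 -0.880
outer loop
vertex -3.294 -3.021 -2.54
vertex -1.571 -3.532 -1.722
vertex -2.449 -4.193 -1.764
endloop
endfacet
facet normal -0.312 0.358 0.880
outer loop
vertex -2.704 -3.9 -1.042
vertex -2.671 -2.067 -1.776
vertex -3.549 -2.728 -1.818
endloop
endfacet
facet normal 0.516 -0.715 0.472
outer loop
vertex -1.826 -3.239 -1.0
vertex -2.704 -3.9 -1.042
vertex -1.571 -3.532 -1.722
endloop
endfacet
facet normal -0.312 0.358 0.880
outer loop
vertex -1.826 -3.239 -1.0
vertex -2.671 -2.067 -1.776
vertex -2.704 -3.9 -1.042
endloop
endfacet
facet normal -0.516 0.715 -0.472
outer loop
vertex -3.549 -2.728 -1.818
vertex -2.671 -2.067 -1.776
vertex -3.294 -3.021 -2.54
endloop
endfacet
facet normal 0.312 -0.358 -0.880
outer loop
vertex -2.416 -2.36 -2.498
vertex -1.571 -3.532 -1.722
vertex -3.294 -3.021 -2.54
endloop
endfacet
facet normal -0.516 0.715 -0.472
outer loop
vertex -3.294 -3.021 -2.54
vertex -2.671 -2.067 -1.776
vertex -2.416 -2.36 -2.498
endloop
endfacet
facet normal 0.798 0.601 0.038
outer loop
vertex -2.416 -2.36 -2.498
vertex -1.826 -3.239 -1.0
vertex -1.571 -3.532 -1.722
endloop
endfacet
facet normal 0.798 0.601 0.038
outer loop
vertex -2.671 -2.067 -1.776
vertex -1.826 -3.239 -1.0
vertex -2.416 -2.36 -2.498
endloop
endfacet

endsolid


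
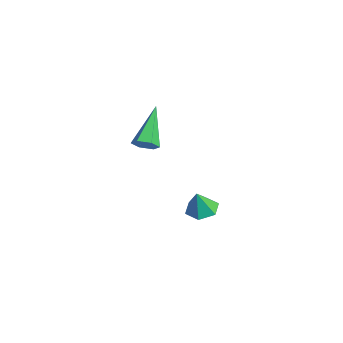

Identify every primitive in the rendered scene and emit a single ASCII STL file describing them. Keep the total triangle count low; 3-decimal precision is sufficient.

solid 
facet normal 0.640 -0.419 -0.644
outer loop
vertex 5.038 -3.124 2.137
vertex 4.621 -3.235 1.795
vertex 4.891 -2.758 1.753
endloop
endfacet
facet normal 0.546 0.701 0.459
outer loop
vertex 5.038 -3.124 2.137
vertex 4.891 -2.758 1.753
vertex 3.379 -2.425 3.045
endloop
endfacet
facet normal 0.639 -0.419 -0.645
outer loop
vertex 4.891 -2.758 1.753
vertex 4.621 -3.235 1.795
vertex 4.474 -2.869 1.412
endloop
endfacet
facet normal -0.027 0.960 -0.279
outer loop
vertex 4.891 -2.758 1.753
vertex 4.474 -2.869 1.412
vertex 3.379 -2.425 3.045
endloop
endfacet
facet normal 0.641 -0.417 -0.645
outer loop
vertex 4.474 -2.869 1.412
vertex 4.621 -3.235 1.795
vertex 4.205 -3.347 1.454
endloop
endfacet
facet normal -0.728 0.358 -0.585
outer loop
vertex 4.474 -2.869 1.412
vertex 4.205 -3.347 1.454
vertex 3.379 -2.425 3.045
endloop
endfacet
facet normal 0.641 -0.417 -0.645
outer loop
vertex 4.205 -3.347 1.454
vertex 4.621 -3.235 1.795
vertex 4.352 -3.713 1.837
endloop
endfacet
facet normal -0.852 -0.501 -0.152
outer loop
vertex 4.205 -3.347 1.454
vertex 4.352 -3.713 1.837
vertex 3.379 -2.425 3.045
endloop
endfacet
facet normal 0.641 -0.418 -0.644
outer loop
vertex 4.352 -3.713 1.837
vertex 4.621 -3.235 1.795
vertex 4.768 -3.601 2.179
endloop
endfacet
facet normal -0.278 -0.760 0.587
outer loop
vertex 4.352 -3.713 1.837
vertex 4.768 -3.601 2.179
vertex 3.379 -2.425 3.045
endloop
endfacet
facet normal 0.640 -0.419 -0.644
outer loop
vertex 4.768 -3.601 2.179
vertex 4.621 -3.235 1.795
vertex 5.038 -3.124 2.137
endloop
endfacet
facet normal 0.421 -0.160 0.893
outer loop
vertex 4.768 -3.601 2.179
vertex 5.038 -3.124 2.137
vertex 3.379 -2.425 3.045
endloop
endfacet
facet normal -0.179 0.263 -0.948
outer loop
vertex 3.986 -0.241 -3.13
vertex 3.37 -0.574 -3.106
vertex 3.41 0.102 -2.926
endloop
endfacet
facet normal 0.560 0.604 0.567
outer loop
vertex 3.986 -0.241 -3.13
vertex 3.41 0.102 -2.926
vertex 3.57 -0.866 -2.054
endloop
endfacet
facet normal -0.179 0.263 -0.948
outer loop
vertex 3.41 0.102 -2.926
vertex 3.37 -0.574 -3.106
vertex 2.795 -0.231 -2.902
endloop
endfacet
facet normal -0.302 0.610 0.733
outer loop
vertex 3.41 0.102 -2.926
vertex 2.795 -0.231 -2.902
vertex 3.57 -0.866 -2.054
endloop
endfacet
facet normal -0.179 0.263 -0.948
outer loop
vertex 2.795 -0.231 -2.902
vertex 3.37 -0.574 -3.106
vertex 2.755 -0.907 -3.082
endloop
endfacet
facet normal -0.776 -0.119 0.620
outer loop
vertex 2.795 -0.231 -2.902
vertex 2.755 -0.907 -3.082
vertex 3.57 -0.866 -2.054
endloop
endfacet
facet normal -0.179 0.263 -0.948
outer loop
vertex 2.755 -0.907 -3.082
vertex 3.37 -0.574 -3.106
vertex 3.331 -1.249 -3.286
endloop
endfacet
facet normal -0.388 -0.856 0.341
outer loop
vertex 2.755 -0.907 -3.082
vertex 3.331 -1.249 -3.286
vertex 3.57 -0.866 -2.054
endloop
endfacet
facet normal -0.179 0.263 -0.948
outer loop
vertex 3.331 -1.249 -3.286
vertex 3.37 -0.574 -3.106
vertex 3.946 -0.916 -3.31
endloop
endfacet
facet normal 0.474 -0.863 0.176
outer loop
vertex 3.331 -1.249 -3.286
vertex 3.946 -0.916 -3.31
vertex 3.57 -0.866 -2.054
endloop
endfacet
facet normal -0.179 0.263 -0.948
outer loop
vertex 3.946 -0.916 -3.31
vertex 3.37 -0.574 -3.106
vertex 3.986 -0.241 -3.13
endloop
endfacet
facet normal 0.948 -0.133 0.289
outer loop
vertex 3.946 -0.916 -3.31
vertex 3.986 -0.241 -3.13
vertex 3.57 -0.866 -2.054
endloop
endfacet

endsolid


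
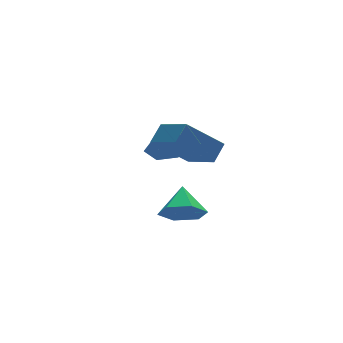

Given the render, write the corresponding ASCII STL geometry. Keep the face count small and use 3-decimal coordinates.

solid 
facet normal -0.332 -0.751 -0.571
outer loop
vertex 1.327 -3.488 -4.019
vertex 0.383 -2.962 -4.162
vertex 1.208 -2.799 -4.856
endloop
endfacet
facet normal 0.973 0.226 0.048
outer loop
vertex 1.327 -3.488 -4.019
vertex 1.208 -2.799 -4.856
vertex 0.897 -1.798 -3.278
endloop
endfacet
facet normal -0.331 -0.751 -0.571
outer loop
vertex 1.208 -2.799 -4.856
vertex 0.383 -2.962 -4.162
vertex 0.264 -2.274 -4.999
endloop
endfacet
facet normal 0.491 0.776 -0.395
outer loop
vertex 1.208 -2.799 -4.856
vertex 0.264 -2.274 -4.999
vertex 0.897 -1.798 -3.278
endloop
endfacet
facet normal -0.331 -0.752 -0.571
outer loop
vertex 0.264 -2.274 -4.999
vertex 0.383 -2.962 -4.162
vertex -0.561 -2.437 -4.306
endloop
endfacet
facet normal -0.309 0.940 -0.146
outer loop
vertex 0.264 -2.274 -4.999
vertex -0.561 -2.437 -4.306
vertex 0.897 -1.798 -3.278
endloop
endfacet
facet normal -0.331 -0.752 -0.571
outer loop
vertex -0.561 -2.437 -4.306
vertex 0.383 -2.962 -4.162
vertex -0.442 -3.125 -3.469
endloop
endfacet
facet normal -0.628 0.555 0.546
outer loop
vertex -0.561 -2.437 -4.306
vertex -0.442 -3.125 -3.469
vertex 0.897 -1.798 -3.278
endloop
endfacet
facet normal -0.332 -0.751 -0.571
outer loop
vertex -0.442 -3.125 -3.469
vertex 0.383 -2.962 -4.162
vertex 0.502 -3.651 -3.326
endloop
endfacet
facet normal -0.147 0.006 0.989
outer loop
vertex -0.442 -3.125 -3.469
vertex 0.502 -3.651 -3.326
vertex 0.897 -1.798 -3.278
endloop
endfacet
facet normal -0.332 -0.751 -0.571
outer loop
vertex 0.502 -3.651 -3.326
vertex 0.383 -2.962 -4.162
vertex 1.327 -3.488 -4.019
endloop
endfacet
facet normal 0.653 -0.158 0.740
outer loop
vertex 0.502 -3.651 -3.326
vertex 1.327 -3.488 -4.019
vertex 0.897 -1.798 -3.278
endloop
endfacet
facet normal 0.165 0.147 -0.975
outer loop
vertex 1.093 -0.434 -0.998
vertex 0.425 -1.047 -1.203
vertex 0.215 -0.147 -1.103
endloop
endfacet
facet normal 0.165 0.742 0.650
outer loop
vertex 1.093 -0.434 -0.998
vertex 0.215 -0.147 -1.103
vertex 0.195 -1.253 0.163
endloop
endfacet
facet normal 0.164 0.147 -0.975
outer loop
vertex 0.215 -0.147 -1.103
vertex 0.425 -1.047 -1.203
vertex -0.454 -0.761 -1.308
endloop
endfacet
facet normal -0.668 0.566 0.484
outer loop
vertex 0.215 -0.147 -1.103
vertex -0.454 -0.761 -1.308
vertex 0.195 -1.253 0.163
endloop
endfacet
facet normal 0.164 0.147 -0.975
outer loop
vertex -0.454 -0.761 -1.308
vertex 0.425 -1.047 -1.203
vertex -0.243 -1.661 -1.408
endloop
endfacet
facet normal -0.914 -0.250 0.320
outer loop
vertex -0.454 -0.761 -1.308
vertex -0.243 -1.661 -1.408
vertex 0.195 -1.253 0.163
endloop
endfacet
facet normal 0.165 0.147 -0.975
outer loop
vertex -0.243 -1.661 -1.408
vertex 0.425 -1.047 -1.203
vertex 0.635 -1.948 -1.303
endloop
endfacet
facet normal -0.329 -0.888 0.322
outer loop
vertex -0.243 -1.661 -1.408
vertex 0.635 -1.948 -1.303
vertex 0.195 -1.253 0.163
endloop
endfacet
facet normal 0.165 0.147 -0.975
outer loop
vertex 0.635 -1.948 -1.303
vertex 0.425 -1.047 -1.203
vertex 1.303 -1.334 -1.098
endloop
endfacet
facet normal 0.504 -0.712 0.489
outer loop
vertex 0.635 -1.948 -1.303
vertex 1.303 -1.334 -1.098
vertex 0.195 -1.253 0.163
endloop
endfacet
facet normal 0.165 0.147 -0.975
outer loop
vertex 1.303 -1.334 -1.098
vertex 0.425 -1.047 -1.203
vertex 1.093 -0.434 -0.998
endloop
endfacet
facet normal 0.751 0.103 0.653
outer loop
vertex 1.303 -1.334 -1.098
vertex 1.093 -0.434 -0.998
vertex 0.195 -1.253 0.163
endloop
endfacet
facet normal -0.742 0.159 0.652
outer loop
vertex 0.002 -4.155 2.076
vertex -0.372 -2.418 1.227
vertex -0.68 -4.626 1.415
endloop
endfacet
facet normal 0.191 -0.882 0.431
outer loop
vertex 0.892 -4.962 0.033
vertex 0.002 -4.155 2.076
vertex -0.68 -4.626 1.415
endloop
endfacet
facet normal -0.742 0.159 0.651
outer loop
vertex -0.68 -4.626 1.415
vertex -0.372 -2.418 1.227
vertex -1.054 -2.888 0.565
endloop
endfacet
facet normal -0.643 -0.444 -0.624
outer loop
vertex -1.054 -2.888 0.565
vertex 0.892 -4.962 0.033
vertex -0.68 -4.626 1.415
endloop
endfacet
facet normal 0.643 0.444 0.624
outer loop
vertex 0.002 -4.155 2.076
vertex 1.2 -2.754 -0.155
vertex -0.372 -2.418 1.227
endloop
endfacet
facet normal 0.190 -0.882 0.431
outer loop
vertex 1.574 -4.492 0.695
vertex 0.002 -4.155 2.076
vertex 0.892 -4.962 0.033
endloop
endfacet
facet normal 0.643 0.444 0.624
outer loop
vertex 1.574 -4.492 0.695
vertex 1.2 -2.754 -0.155
vertex 0.002 -4.155 2.076
endloop
endfacet
facet normal -0.190 0.882 -0.431
outer loop
vertex -0.372 -2.418 1.227
vertex 1.2 -2.754 -0.155
vertex -1.054 -2.888 0.565
endloop
endfacet
facet normal -0.643 -0.444 -0.624
outer loop
vertex 0.518 -3.225 -0.816
vertex 0.892 -4.962 0.033
vertex -1.054 -2.888 0.565
endloop
endfacet
facet normal -0.190 0.882 -0.432
outer loop
vertex -1.054 -2.888 0.565
vertex 1.2 -2.754 -0.155
vertex 0.518 -3.225 -0.816
endloop
endfacet
facet normal 0.742 -0.159 -0.652
outer loop
vertex 0.518 -3.225 -0.816
vertex 1.574 -4.492 0.695
vertex 0.892 -4.962 0.033
endloop
endfacet
facet normal 0.742 -0.159 -0.652
outer loop
vertex 1.2 -2.754 -0.155
vertex 1.574 -4.492 0.695
vertex 0.518 -3.225 -0.816
endloop
endfacet

endsolid


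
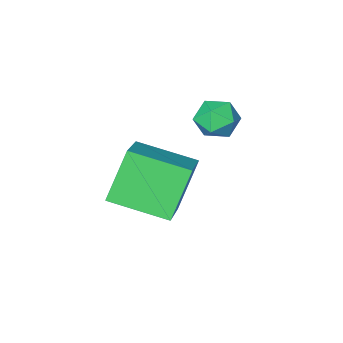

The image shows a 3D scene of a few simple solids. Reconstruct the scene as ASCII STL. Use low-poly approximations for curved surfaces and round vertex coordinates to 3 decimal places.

solid 
facet normal -0.496 -0.169 0.852
outer loop
vertex 2.427 -2.923 2.883
vertex 1.187 -1.601 2.424
vertex 1.435 -4.139 2.064
endloop
endfacet
facet normal 0.663 -0.707 0.246
outer loop
vertex 2.313 -3.839 0.556
vertex 2.427 -2.923 2.883
vertex 1.435 -4.139 2.064
endloop
endfacet
facet normal -0.496 -0.169 0.851
outer loop
vertex 1.435 -4.139 2.064
vertex 1.187 -1.601 2.424
vertex 0.195 -2.817 1.604
endloop
endfacet
facet normal -0.560 -0.687 -0.463
outer loop
vertex 0.195 -2.817 1.604
vertex 2.313 -3.839 0.556
vertex 1.435 -4.139 2.064
endloop
endfacet
facet normal 0.561 0.687 0.463
outer loop
vertex 2.427 -2.923 2.883
vertex 2.065 -1.301 0.916
vertex 1.187 -1.601 2.424
endloop
endfacet
facet normal 0.663 -0.707 0.246
outer loop
vertex 3.305 -2.623 1.376
vertex 2.427 -2.923 2.883
vertex 2.313 -3.839 0.556
endloop
endfacet
facet normal 0.560 0.687 0.463
outer loop
vertex 3.305 -2.623 1.376
vertex 2.065 -1.301 0.916
vertex 2.427 -2.923 2.883
endloop
endfacet
facet normal -0.663 0.707 -0.246
outer loop
vertex 1.187 -1.601 2.424
vertex 2.065 -1.301 0.916
vertex 0.195 -2.817 1.604
endloop
endfacet
facet normal -0.560 -0.687 -0.463
outer loop
vertex 1.073 -2.517 0.097
vertex 2.313 -3.839 0.556
vertex 0.195 -2.817 1.604
endloop
endfacet
facet normal -0.663 0.707 -0.246
outer loop
vertex 0.195 -2.817 1.604
vertex 2.065 -1.301 0.916
vertex 1.073 -2.517 0.097
endloop
endfacet
facet normal 0.496 0.170 -0.852
outer loop
vertex 1.073 -2.517 0.097
vertex 3.305 -2.623 1.376
vertex 2.313 -3.839 0.556
endloop
endfacet
facet normal 0.496 0.169 -0.852
outer loop
vertex 2.065 -1.301 0.916
vertex 3.305 -2.623 1.376
vertex 1.073 -2.517 0.097
endloop
endfacet
facet normal -0.936 -0.106 0.337
outer loop
vertex -1.302 -2.969 2.706
vertex -1.167 -3.677 2.858
vertex -1.042 -3.161 3.368
endloop
endfacet
facet normal -0.703 0.560 0.438
outer loop
vertex -1.302 -2.969 2.706
vertex -1.042 -3.161 3.368
vertex -0.778 -2.564 3.028
endloop
endfacet
facet normal -0.521 0.831 -0.197
outer loop
vertex -1.302 -2.969 2.706
vertex -0.778 -2.564 3.028
vertex -0.74 -2.711 2.307
endloop
endfacet
facet normal -0.642 0.330 -0.692
outer loop
vertex -1.302 -2.969 2.706
vertex -0.74 -2.711 2.307
vertex -0.98 -3.399 2.202
endloop
endfacet
facet normal -0.898 -0.249 -0.362
outer loop
vertex -1.302 -2.969 2.706
vertex -0.98 -3.399 2.202
vertex -1.167 -3.677 2.858
endloop
endfacet
facet normal -0.114 0.529 0.841
outer loop
vertex -0.778 -2.564 3.028
vertex -1.042 -3.161 3.368
vertex -0.32 -3.021 3.378
endloop
endfacet
facet normal -0.491 -0.549 0.676
outer loop
vertex -1.042 -3.161 3.368
vertex -1.167 -3.677 2.858
vertex -0.56 -3.709 3.273
endloop
endfacet
facet normal -0.432 -0.780 -0.453
outer loop
vertex -1.167 -3.677 2.858
vertex -0.98 -3.399 2.202
vertex -0.522 -3.856 2.552
endloop
endfacet
facet normal -0.017 0.157 -0.988
outer loop
vertex -0.98 -3.399 2.202
vertex -0.74 -2.711 2.307
vertex -0.258 -3.259 2.212
endloop
endfacet
facet normal 0.179 0.966 -0.187
outer loop
vertex -0.74 -2.711 2.307
vertex -0.778 -2.564 3.028
vertex -0.133 -2.743 2.722
endloop
endfacet
facet normal 0.642 -0.330 0.692
outer loop
vertex 0.002 -3.451 2.874
vertex -0.32 -3.021 3.378
vertex -0.56 -3.709 3.273
endloop
endfacet
facet normal 0.521 -0.831 0.197
outer loop
vertex 0.002 -3.451 2.874
vertex -0.56 -3.709 3.273
vertex -0.522 -3.856 2.552
endloop
endfacet
facet normal 0.703 -0.560 -0.438
outer loop
vertex 0.002 -3.451 2.874
vertex -0.522 -3.856 2.552
vertex -0.258 -3.259 2.212
endloop
endfacet
facet normal 0.936 0.106 -0.337
outer loop
vertex 0.002 -3.451 2.874
vertex -0.258 -3.259 2.212
vertex -0.133 -2.743 2.722
endloop
endfacet
facet normal 0.898 0.249 0.362
outer loop
vertex 0.002 -3.451 2.874
vertex -0.133 -2.743 2.722
vertex -0.32 -3.021 3.378
endloop
endfacet
facet normal 0.017 -0.157 0.988
outer loop
vertex -0.56 -3.709 3.273
vertex -0.32 -3.021 3.378
vertex -1.042 -3.161 3.368
endloop
endfacet
facet normal -0.179 -0.966 0.187
outer loop
vertex -0.522 -3.856 2.552
vertex -0.56 -3.709 3.273
vertex -1.167 -3.677 2.858
endloop
endfacet
facet normal 0.114 -0.529 -0.841
outer loop
vertex -0.258 -3.259 2.212
vertex -0.522 -3.856 2.552
vertex -0.98 -3.399 2.202
endloop
endfacet
facet normal 0.491 0.549 -0.676
outer loop
vertex -0.133 -2.743 2.722
vertex -0.258 -3.259 2.212
vertex -0.74 -2.711 2.307
endloop
endfacet
facet normal 0.432 0.780 0.453
outer loop
vertex -0.32 -3.021 3.378
vertex -0.133 -2.743 2.722
vertex -0.778 -2.564 3.028
endloop
endfacet

endsolid


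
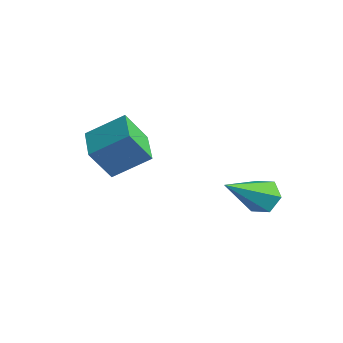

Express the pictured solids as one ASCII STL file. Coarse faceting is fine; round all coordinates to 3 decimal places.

solid 
facet normal -0.064 0.772 -0.632
outer loop
vertex 0.426 2.971 -3.972
vertex -0.101 2.779 -4.153
vertex -0.064 3.154 -3.699
endloop
endfacet
facet normal 0.551 0.339 0.762
outer loop
vertex 0.426 2.971 -3.972
vertex -0.064 3.154 -3.699
vertex 0.021 1.281 -2.927
endloop
endfacet
facet normal -0.063 0.772 -0.633
outer loop
vertex -0.064 3.154 -3.699
vertex -0.101 2.779 -4.153
vertex -0.592 2.962 -3.881
endloop
endfacet
facet normal -0.413 0.331 0.849
outer loop
vertex -0.064 3.154 -3.699
vertex -0.592 2.962 -3.881
vertex 0.021 1.281 -2.927
endloop
endfacet
facet normal -0.063 0.772 -0.633
outer loop
vertex -0.592 2.962 -3.881
vertex -0.101 2.779 -4.153
vertex -0.629 2.587 -4.335
endloop
endfacet
facet normal -0.947 -0.205 0.247
outer loop
vertex -0.592 2.962 -3.881
vertex -0.629 2.587 -4.335
vertex 0.021 1.281 -2.927
endloop
endfacet
facet normal -0.063 0.772 -0.632
outer loop
vertex -0.629 2.587 -4.335
vertex -0.101 2.779 -4.153
vertex -0.139 2.404 -4.607
endloop
endfacet
facet normal -0.518 -0.733 -0.441
outer loop
vertex -0.629 2.587 -4.335
vertex -0.139 2.404 -4.607
vertex 0.021 1.281 -2.927
endloop
endfacet
facet normal -0.064 0.772 -0.632
outer loop
vertex -0.139 2.404 -4.607
vertex -0.101 2.779 -4.153
vertex 0.389 2.596 -4.426
endloop
endfacet
facet normal 0.444 -0.725 -0.527
outer loop
vertex -0.139 2.404 -4.607
vertex 0.389 2.596 -4.426
vertex 0.021 1.281 -2.927
endloop
endfacet
facet normal -0.064 0.772 -0.632
outer loop
vertex 0.389 2.596 -4.426
vertex -0.101 2.779 -4.153
vertex 0.426 2.971 -3.972
endloop
endfacet
facet normal 0.979 -0.188 0.075
outer loop
vertex 0.389 2.596 -4.426
vertex 0.426 2.971 -3.972
vertex 0.021 1.281 -2.927
endloop
endfacet
facet normal -0.848 0.527 0.052
outer loop
vertex -4.108 -0.204 -2.445
vertex -3.495 0.715 -1.761
vertex -3.826 0.347 -3.438
endloop
endfacet
facet normal -0.472 -0.707 -0.526
outer loop
vertex -2.825 -0.275 -3.499
vertex -4.108 -0.204 -2.445
vertex -3.826 0.347 -3.438
endloop
endfacet
facet normal -0.848 0.527 0.052
outer loop
vertex -3.826 0.347 -3.438
vertex -3.495 0.715 -1.761
vertex -3.213 1.266 -2.754
endloop
endfacet
facet normal 0.241 0.471 -0.849
outer loop
vertex -3.213 1.266 -2.754
vertex -2.825 -0.275 -3.499
vertex -3.826 0.347 -3.438
endloop
endfacet
facet normal -0.241 -0.471 0.849
outer loop
vertex -4.108 -0.204 -2.445
vertex -2.494 0.093 -1.822
vertex -3.495 0.715 -1.761
endloop
endfacet
facet normal -0.472 -0.707 -0.526
outer loop
vertex -3.107 -0.826 -2.506
vertex -4.108 -0.204 -2.445
vertex -2.825 -0.275 -3.499
endloop
endfacet
facet normal -0.241 -0.471 0.849
outer loop
vertex -3.107 -0.826 -2.506
vertex -2.494 0.093 -1.822
vertex -4.108 -0.204 -2.445
endloop
endfacet
facet normal 0.472 0.707 0.526
outer loop
vertex -3.495 0.715 -1.761
vertex -2.494 0.093 -1.822
vertex -3.213 1.266 -2.754
endloop
endfacet
facet normal 0.241 0.471 -0.849
outer loop
vertex -2.212 0.644 -2.815
vertex -2.825 -0.275 -3.499
vertex -3.213 1.266 -2.754
endloop
endfacet
facet normal 0.472 0.707 0.526
outer loop
vertex -3.213 1.266 -2.754
vertex -2.494 0.093 -1.822
vertex -2.212 0.644 -2.815
endloop
endfacet
facet normal 0.848 -0.527 -0.052
outer loop
vertex -2.212 0.644 -2.815
vertex -3.107 -0.826 -2.506
vertex -2.825 -0.275 -3.499
endloop
endfacet
facet normal 0.848 -0.527 -0.052
outer loop
vertex -2.494 0.093 -1.822
vertex -3.107 -0.826 -2.506
vertex -2.212 0.644 -2.815
endloop
endfacet

endsolid
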